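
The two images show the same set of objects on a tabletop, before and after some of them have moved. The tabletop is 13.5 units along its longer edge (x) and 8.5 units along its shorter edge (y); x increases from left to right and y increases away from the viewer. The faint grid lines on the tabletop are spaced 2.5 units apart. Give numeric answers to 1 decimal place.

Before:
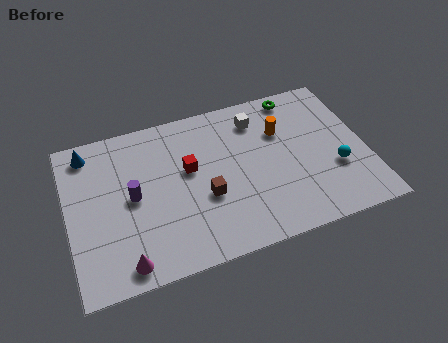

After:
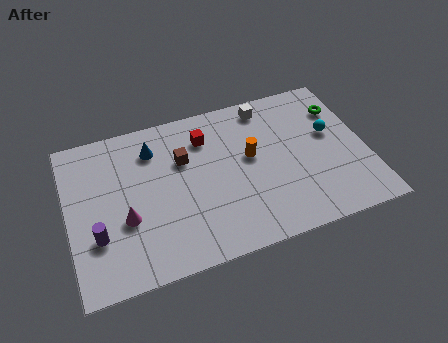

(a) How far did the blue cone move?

3.0

The blue cone was near (1.1, 7.3) before and (4.0, 6.6) after, so it travelled √(2.9² + 0.7²) ≈ 3.0 units.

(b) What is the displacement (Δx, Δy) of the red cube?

(0.9, 1.5)

The red cube was at about (5.5, 5.0) and moved to about (6.4, 6.5).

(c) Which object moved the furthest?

the blue cone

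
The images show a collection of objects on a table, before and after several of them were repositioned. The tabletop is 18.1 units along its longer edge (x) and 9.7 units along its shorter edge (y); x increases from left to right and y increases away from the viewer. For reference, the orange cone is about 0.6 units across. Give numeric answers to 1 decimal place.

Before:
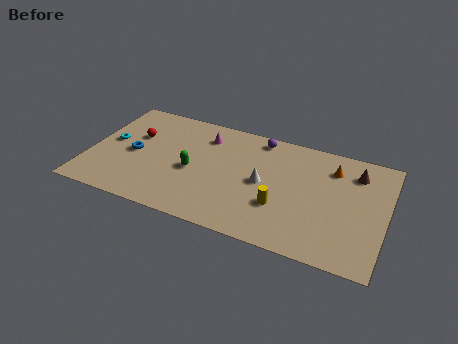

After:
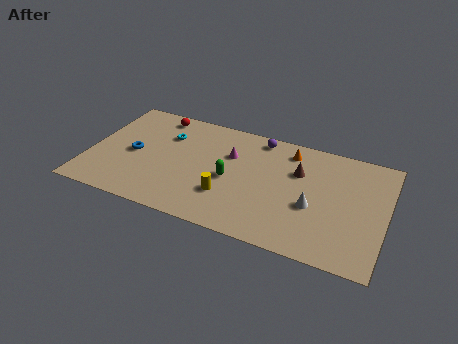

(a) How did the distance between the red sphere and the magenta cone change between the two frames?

+0.8

They were about 4.4 units apart before and 5.2 after — 0.8 units further apart.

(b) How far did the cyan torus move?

3.7

From (1.2, 5.2) to (4.5, 6.9), the cyan torus covered √(3.3² + 1.7²) ≈ 3.7 units.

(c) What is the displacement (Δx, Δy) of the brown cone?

(-3.4, -1.1)

From the two frames, the brown cone sits at roughly (16.1, 7.6) before and (12.7, 6.5) after.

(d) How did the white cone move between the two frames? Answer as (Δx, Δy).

(3.1, -0.9)

The white cone was at about (10.7, 4.8) and moved to about (13.8, 3.9).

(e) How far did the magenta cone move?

2.0

The magenta cone was near (6.8, 7.6) before and (8.5, 6.5) after, so it travelled √(1.7² + 1.1²) ≈ 2.0 units.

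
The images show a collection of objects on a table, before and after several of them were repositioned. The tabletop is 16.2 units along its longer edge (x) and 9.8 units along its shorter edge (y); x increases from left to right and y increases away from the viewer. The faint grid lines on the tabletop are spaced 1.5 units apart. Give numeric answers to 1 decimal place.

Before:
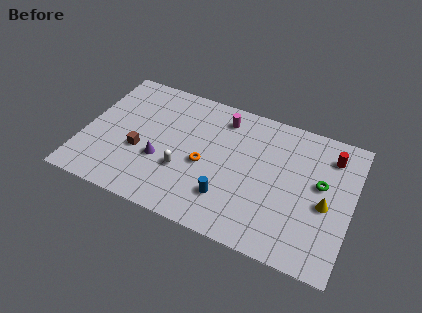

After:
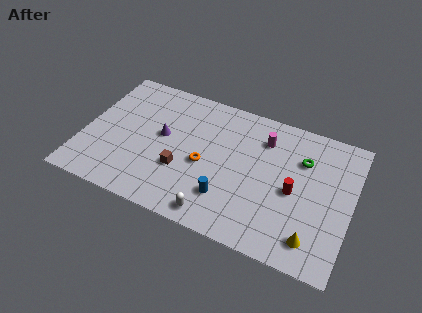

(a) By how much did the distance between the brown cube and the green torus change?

-3.1

The distance was about 10.9 in the first image and 7.8 in the second, so they moved 3.1 units closer together.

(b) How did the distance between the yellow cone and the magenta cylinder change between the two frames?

-0.8

The distance was about 7.6 in the first image and 6.8 in the second, so they moved 0.8 units closer together.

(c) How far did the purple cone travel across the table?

1.8

From (4.8, 3.6) to (4.7, 5.4), the purple cone covered √(0.1² + 1.8²) ≈ 1.8 units.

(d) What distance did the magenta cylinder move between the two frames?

2.7

From (8.1, 8.1) to (10.7, 7.5), the magenta cylinder covered √(2.6² + 0.6²) ≈ 2.7 units.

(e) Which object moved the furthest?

the red cylinder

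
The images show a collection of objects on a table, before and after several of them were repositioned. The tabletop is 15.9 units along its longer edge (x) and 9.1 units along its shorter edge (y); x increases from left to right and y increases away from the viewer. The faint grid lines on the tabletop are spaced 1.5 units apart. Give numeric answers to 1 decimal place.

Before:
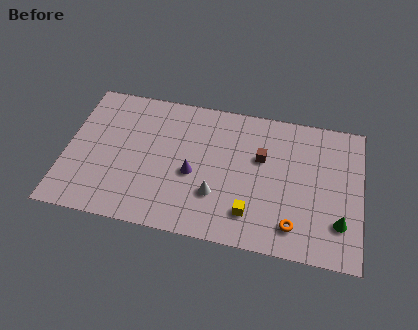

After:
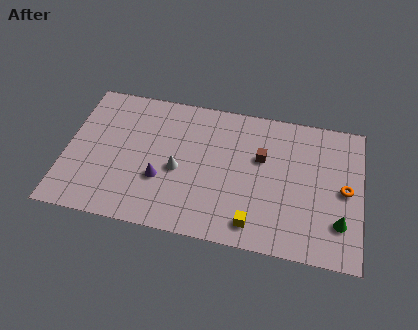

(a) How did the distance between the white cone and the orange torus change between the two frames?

+4.6

Before: roughly 4.3 units apart; after: 8.9. That's 4.6 units further apart.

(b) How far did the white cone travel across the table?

2.4

The white cone was near (8.2, 2.8) before and (6.1, 4.0) after, so it travelled √(2.1² + 1.2²) ≈ 2.4 units.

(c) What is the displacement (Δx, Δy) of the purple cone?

(-1.7, -0.7)

The purple cone was at about (6.9, 3.9) and moved to about (5.2, 3.2).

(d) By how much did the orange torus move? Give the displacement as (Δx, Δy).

(2.6, 2.8)

The orange torus was at about (12.4, 1.7) and moved to about (15.0, 4.5).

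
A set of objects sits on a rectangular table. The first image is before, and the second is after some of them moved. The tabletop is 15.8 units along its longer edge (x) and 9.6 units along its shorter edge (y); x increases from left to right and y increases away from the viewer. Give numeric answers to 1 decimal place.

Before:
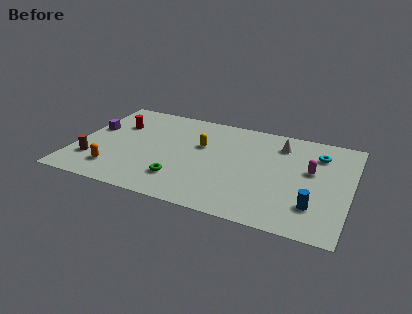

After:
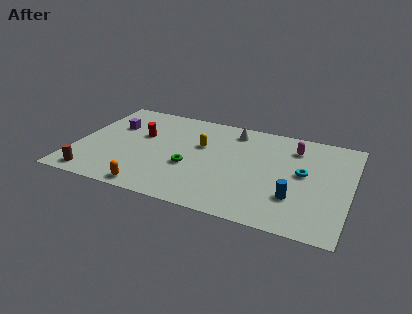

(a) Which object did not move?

the yellow capsule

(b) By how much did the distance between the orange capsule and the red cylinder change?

+0.5

They were about 4.6 units apart before and 5.1 after — 0.5 units further apart.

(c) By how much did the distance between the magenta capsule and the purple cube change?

-2.1

Before: roughly 12.7 units apart; after: 10.6. That's 2.1 units closer together.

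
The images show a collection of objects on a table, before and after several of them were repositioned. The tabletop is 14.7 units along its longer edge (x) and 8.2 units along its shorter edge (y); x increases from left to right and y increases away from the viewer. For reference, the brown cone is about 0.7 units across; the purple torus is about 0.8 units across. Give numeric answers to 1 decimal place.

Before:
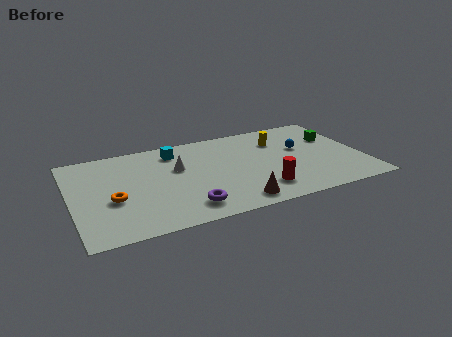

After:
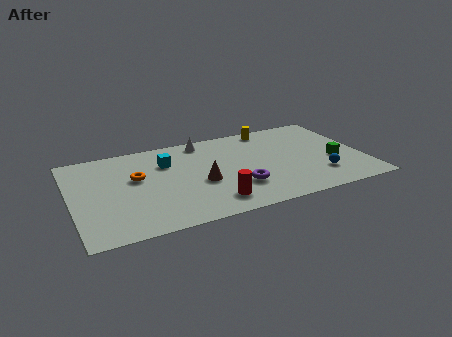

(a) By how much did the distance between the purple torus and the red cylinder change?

-2.1

The distance was about 3.8 in the first image and 1.7 in the second, so they moved 2.1 units closer together.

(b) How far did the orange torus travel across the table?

2.1

The orange torus was near (2.0, 3.3) before and (3.3, 4.9) after, so it travelled √(1.3² + 1.6²) ≈ 2.1 units.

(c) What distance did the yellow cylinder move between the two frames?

1.3

The yellow cylinder moved from about (10.7, 6.0) to (10.4, 7.3), a distance of √(0.3² + 1.3²) ≈ 1.3.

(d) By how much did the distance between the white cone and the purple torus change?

+1.4

Before: roughly 3.6 units apart; after: 5.0. That's 1.4 units further apart.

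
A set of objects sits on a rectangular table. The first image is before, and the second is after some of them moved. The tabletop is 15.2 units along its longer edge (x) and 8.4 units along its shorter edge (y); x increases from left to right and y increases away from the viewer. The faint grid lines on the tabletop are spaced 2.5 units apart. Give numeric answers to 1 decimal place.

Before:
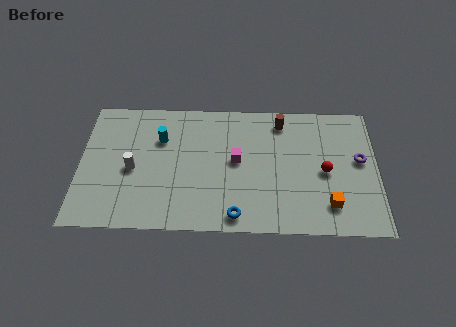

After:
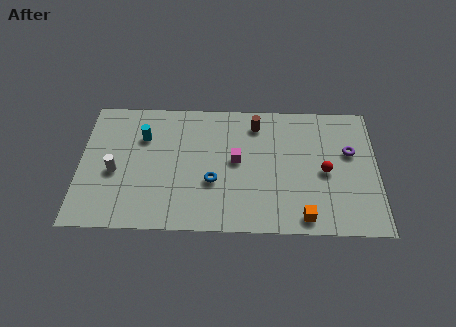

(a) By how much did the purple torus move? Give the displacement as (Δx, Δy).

(-0.5, 0.5)

From the two frames, the purple torus sits at roughly (14.3, 4.7) before and (13.8, 5.2) after.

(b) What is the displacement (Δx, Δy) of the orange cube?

(-1.3, -0.8)

From the two frames, the orange cube sits at roughly (12.7, 1.8) before and (11.4, 1.0) after.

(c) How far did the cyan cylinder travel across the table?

0.9

The cyan cylinder was near (4.1, 5.8) before and (3.2, 5.9) after, so it travelled √(0.9² + 0.1²) ≈ 0.9 units.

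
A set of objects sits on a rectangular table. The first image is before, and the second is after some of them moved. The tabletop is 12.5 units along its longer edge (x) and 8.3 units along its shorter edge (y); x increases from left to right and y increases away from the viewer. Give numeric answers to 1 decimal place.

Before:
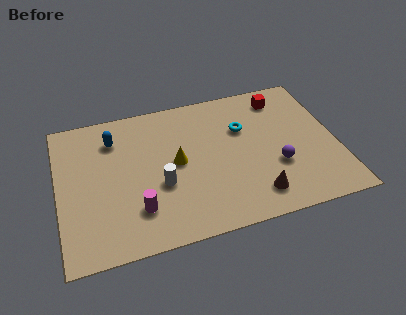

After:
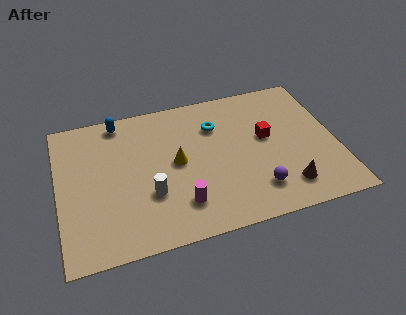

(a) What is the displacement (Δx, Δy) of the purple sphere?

(-1.0, -1.1)

The purple sphere was at about (9.7, 2.9) and moved to about (8.7, 1.8).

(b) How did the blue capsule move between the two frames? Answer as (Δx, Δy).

(0.3, 1.0)

From the two frames, the blue capsule sits at roughly (2.6, 6.4) before and (2.9, 7.4) after.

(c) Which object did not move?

the yellow cone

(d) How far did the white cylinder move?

0.6

From (4.5, 3.2) to (4.0, 2.8), the white cylinder covered √(0.5² + 0.4²) ≈ 0.6 units.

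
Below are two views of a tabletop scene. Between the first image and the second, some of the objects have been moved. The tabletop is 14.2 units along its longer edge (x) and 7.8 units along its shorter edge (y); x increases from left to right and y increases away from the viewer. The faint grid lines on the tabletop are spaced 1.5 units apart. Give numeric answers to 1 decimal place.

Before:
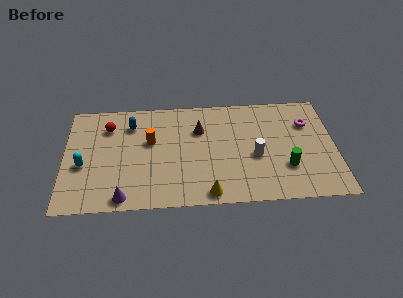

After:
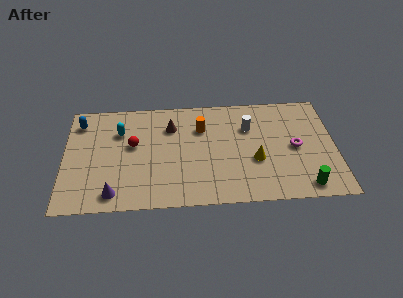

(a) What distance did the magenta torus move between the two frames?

1.8

The magenta torus was near (12.8, 5.5) before and (12.1, 3.8) after, so it travelled √(0.7² + 1.7²) ≈ 1.8 units.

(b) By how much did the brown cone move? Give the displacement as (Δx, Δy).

(-1.5, 0.3)

The brown cone was at about (7.1, 5.4) and moved to about (5.6, 5.7).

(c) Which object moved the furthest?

the yellow cone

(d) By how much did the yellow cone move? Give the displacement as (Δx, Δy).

(2.5, 2.2)

The yellow cone was at about (7.5, 0.8) and moved to about (10.0, 3.0).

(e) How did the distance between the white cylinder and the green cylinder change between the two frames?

+3.4

They were about 1.8 units apart before and 5.2 after — 3.4 units further apart.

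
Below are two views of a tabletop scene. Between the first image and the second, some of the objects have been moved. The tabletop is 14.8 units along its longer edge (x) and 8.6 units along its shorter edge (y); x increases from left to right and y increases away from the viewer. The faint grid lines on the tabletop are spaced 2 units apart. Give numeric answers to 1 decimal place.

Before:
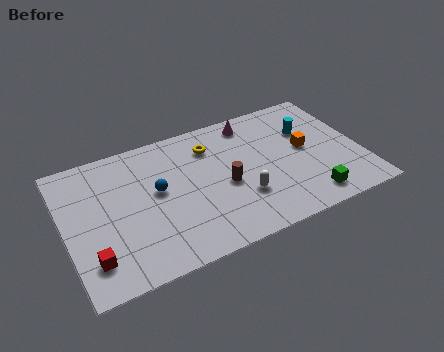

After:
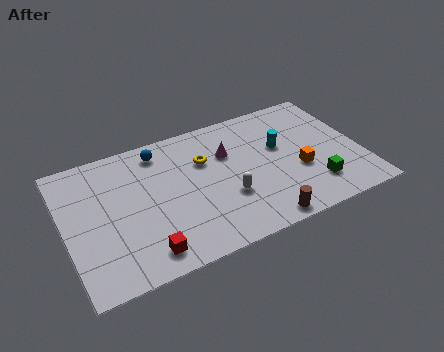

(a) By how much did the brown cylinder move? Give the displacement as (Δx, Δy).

(1.4, -3.0)

The brown cylinder started near (7.9, 3.8) and ended near (9.3, 0.8).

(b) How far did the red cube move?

2.6

The red cube was near (1.1, 1.9) before and (3.6, 1.3) after, so it travelled √(2.5² + 0.6²) ≈ 2.6 units.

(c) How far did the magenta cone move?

2.1

The magenta cone was near (9.7, 7.4) before and (8.3, 5.8) after, so it travelled √(1.4² + 1.6²) ≈ 2.1 units.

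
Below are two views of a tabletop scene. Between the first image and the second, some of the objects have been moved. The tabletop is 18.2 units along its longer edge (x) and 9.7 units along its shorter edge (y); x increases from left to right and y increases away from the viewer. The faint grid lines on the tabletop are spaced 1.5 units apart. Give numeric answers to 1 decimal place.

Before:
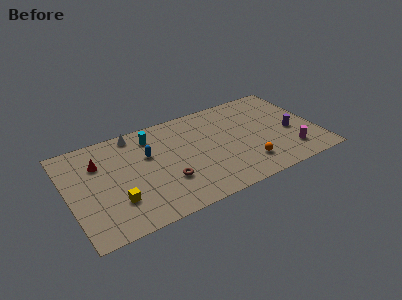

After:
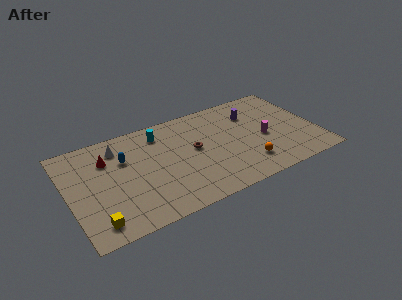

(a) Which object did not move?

the orange sphere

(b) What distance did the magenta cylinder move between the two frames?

2.7

The magenta cylinder was near (15.9, 2.1) before and (14.3, 4.3) after, so it travelled √(1.6² + 2.2²) ≈ 2.7 units.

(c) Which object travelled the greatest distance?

the purple cylinder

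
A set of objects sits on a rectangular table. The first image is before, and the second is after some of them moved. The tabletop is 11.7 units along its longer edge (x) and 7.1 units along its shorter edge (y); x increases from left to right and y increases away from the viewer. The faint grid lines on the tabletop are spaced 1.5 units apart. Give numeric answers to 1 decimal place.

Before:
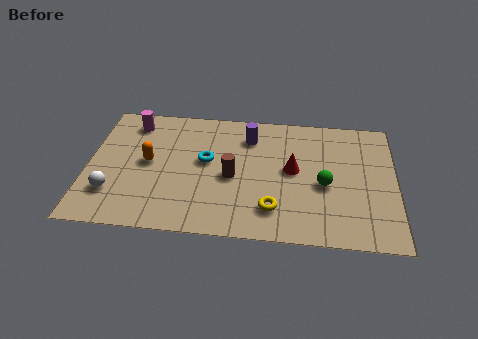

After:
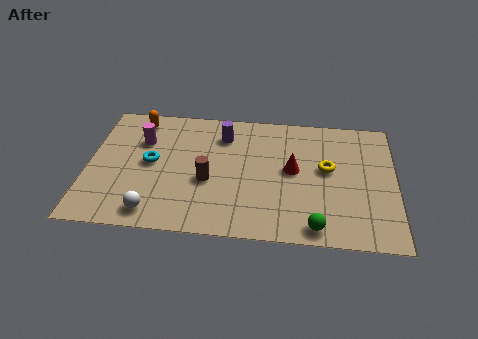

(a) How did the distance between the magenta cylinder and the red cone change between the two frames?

-0.6

Before: roughly 6.5 units apart; after: 5.9. That's 0.6 units closer together.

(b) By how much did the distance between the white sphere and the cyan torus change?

-1.4

The distance was about 4.1 in the first image and 2.7 in the second, so they moved 1.4 units closer together.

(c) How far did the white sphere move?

1.8

The white sphere was near (1.0, 1.9) before and (2.6, 1.0) after, so it travelled √(1.6² + 0.9²) ≈ 1.8 units.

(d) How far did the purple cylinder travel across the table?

1.0

From (6.1, 5.5) to (5.1, 5.5), the purple cylinder covered √(1.0² + 0.0²) ≈ 1.0 units.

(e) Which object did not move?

the red cone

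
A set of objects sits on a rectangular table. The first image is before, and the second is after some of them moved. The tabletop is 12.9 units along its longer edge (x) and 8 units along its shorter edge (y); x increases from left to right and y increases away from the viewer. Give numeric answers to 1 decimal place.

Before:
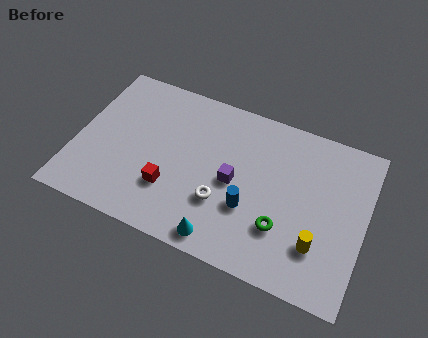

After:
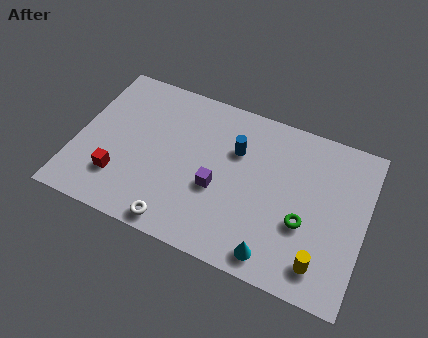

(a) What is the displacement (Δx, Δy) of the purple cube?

(-0.7, -0.6)

From the two frames, the purple cube sits at roughly (7.1, 3.8) before and (6.4, 3.2) after.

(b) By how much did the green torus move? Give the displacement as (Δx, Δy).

(0.9, 0.6)

The green torus was at about (9.4, 2.4) and moved to about (10.3, 3.0).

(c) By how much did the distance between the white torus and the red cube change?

+0.8

They were about 2.3 units apart before and 3.1 after — 0.8 units further apart.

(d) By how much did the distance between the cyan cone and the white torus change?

+2.6

They were about 1.7 units apart before and 4.3 after — 2.6 units further apart.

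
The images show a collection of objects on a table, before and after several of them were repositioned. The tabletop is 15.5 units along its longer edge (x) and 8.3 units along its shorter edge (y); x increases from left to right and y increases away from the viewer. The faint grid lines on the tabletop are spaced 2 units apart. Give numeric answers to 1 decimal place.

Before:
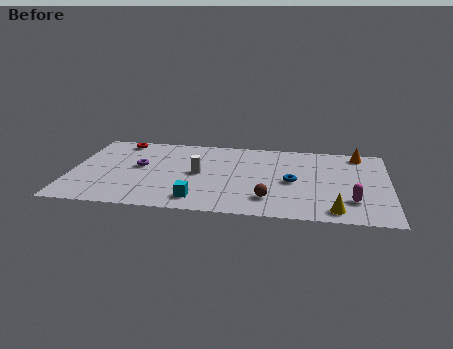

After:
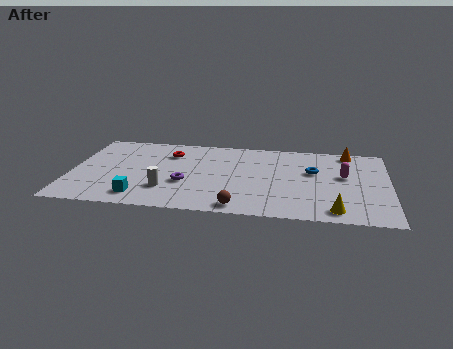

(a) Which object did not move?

the yellow cone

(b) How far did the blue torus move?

1.6

The blue torus was near (10.8, 3.9) before and (11.8, 5.1) after, so it travelled √(1.0² + 1.2²) ≈ 1.6 units.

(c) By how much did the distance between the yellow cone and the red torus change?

-2.7

They were about 12.4 units apart before and 9.7 after — 2.7 units closer together.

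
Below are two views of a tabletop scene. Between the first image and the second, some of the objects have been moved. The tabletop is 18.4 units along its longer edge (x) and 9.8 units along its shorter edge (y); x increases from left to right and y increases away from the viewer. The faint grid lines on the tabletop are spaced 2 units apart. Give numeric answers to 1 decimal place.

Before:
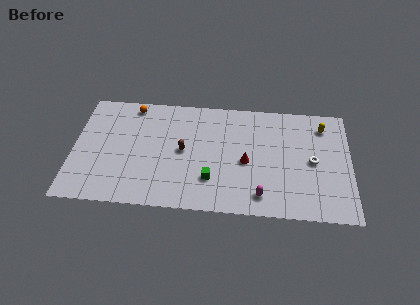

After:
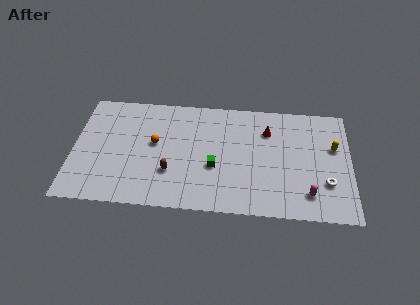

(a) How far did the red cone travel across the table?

3.1

From (11.5, 4.4) to (12.9, 7.2), the red cone covered √(1.4² + 2.8²) ≈ 3.1 units.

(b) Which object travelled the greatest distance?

the orange sphere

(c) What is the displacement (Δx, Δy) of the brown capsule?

(-0.8, -1.9)

From the two frames, the brown capsule sits at roughly (7.3, 5.0) before and (6.5, 3.1) after.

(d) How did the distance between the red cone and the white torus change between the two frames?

+1.3

They were about 4.4 units apart before and 5.7 after — 1.3 units further apart.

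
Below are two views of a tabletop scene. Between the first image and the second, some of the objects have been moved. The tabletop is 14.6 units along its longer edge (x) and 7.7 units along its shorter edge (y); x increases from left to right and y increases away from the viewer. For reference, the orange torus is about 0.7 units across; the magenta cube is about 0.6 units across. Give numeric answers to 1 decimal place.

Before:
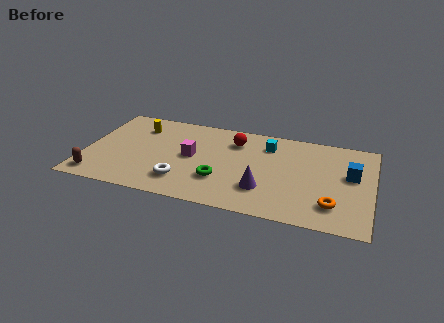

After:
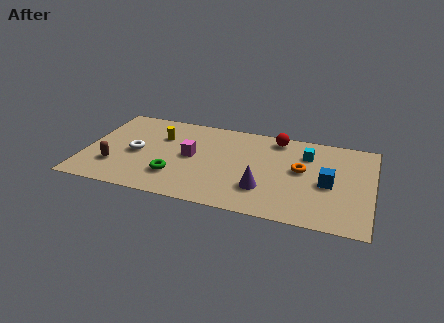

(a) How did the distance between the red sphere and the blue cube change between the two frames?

-1.9

The distance was about 6.2 in the first image and 4.3 in the second, so they moved 1.9 units closer together.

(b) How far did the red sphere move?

2.2

The red sphere was near (7.5, 5.9) before and (9.6, 6.7) after, so it travelled √(2.1² + 0.8²) ≈ 2.2 units.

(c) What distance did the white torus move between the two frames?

3.1

The white torus moved from about (5.1, 1.8) to (2.6, 3.6), a distance of √(2.5² + 1.8²) ≈ 3.1.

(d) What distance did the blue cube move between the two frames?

1.5

From (13.5, 4.5) to (12.4, 3.5), the blue cube covered √(1.1² + 1.0²) ≈ 1.5 units.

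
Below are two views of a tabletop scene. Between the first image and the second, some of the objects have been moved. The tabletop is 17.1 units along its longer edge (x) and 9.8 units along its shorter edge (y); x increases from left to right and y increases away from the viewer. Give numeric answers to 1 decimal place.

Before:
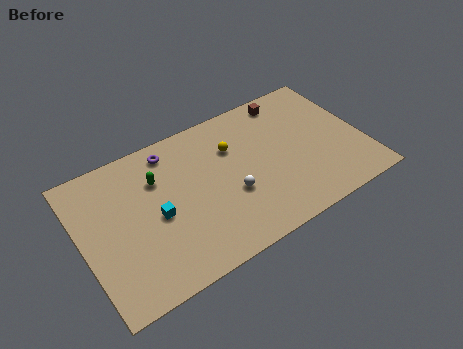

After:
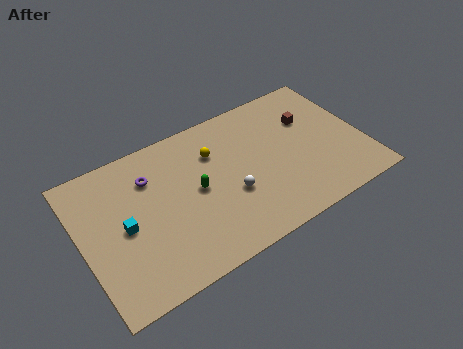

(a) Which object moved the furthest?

the green capsule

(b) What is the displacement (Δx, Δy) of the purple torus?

(-1.4, -1.2)

From the two frames, the purple torus sits at roughly (5.8, 8.4) before and (4.4, 7.2) after.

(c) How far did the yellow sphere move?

1.1

The yellow sphere was near (9.4, 6.8) before and (8.3, 7.0) after, so it travelled √(1.1² + 0.2²) ≈ 1.1 units.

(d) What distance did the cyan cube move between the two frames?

1.9

The cyan cube moved from about (4.4, 4.5) to (2.5, 4.7), a distance of √(1.9² + 0.2²) ≈ 1.9.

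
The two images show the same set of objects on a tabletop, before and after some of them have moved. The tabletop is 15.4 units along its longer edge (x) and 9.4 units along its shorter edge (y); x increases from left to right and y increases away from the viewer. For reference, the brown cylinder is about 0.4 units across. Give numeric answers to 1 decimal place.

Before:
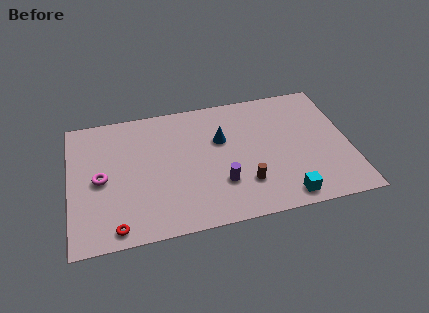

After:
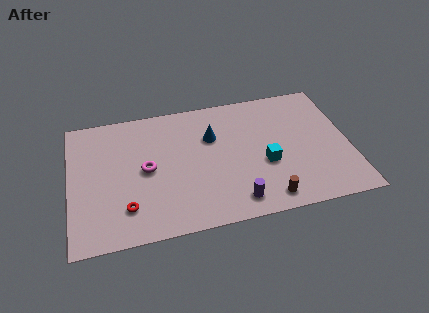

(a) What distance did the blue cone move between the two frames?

0.6

From (8.4, 6.0) to (7.9, 6.3), the blue cone covered √(0.5² + 0.3²) ≈ 0.6 units.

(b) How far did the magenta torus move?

2.5

The magenta torus moved from about (1.7, 4.5) to (4.2, 4.7), a distance of √(2.5² + 0.2²) ≈ 2.5.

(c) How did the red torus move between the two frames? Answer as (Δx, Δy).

(0.6, 1.2)

The red torus started near (2.4, 1.0) and ended near (3.0, 2.2).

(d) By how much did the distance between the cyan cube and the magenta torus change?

-3.9

Before: roughly 10.5 units apart; after: 6.6. That's 3.9 units closer together.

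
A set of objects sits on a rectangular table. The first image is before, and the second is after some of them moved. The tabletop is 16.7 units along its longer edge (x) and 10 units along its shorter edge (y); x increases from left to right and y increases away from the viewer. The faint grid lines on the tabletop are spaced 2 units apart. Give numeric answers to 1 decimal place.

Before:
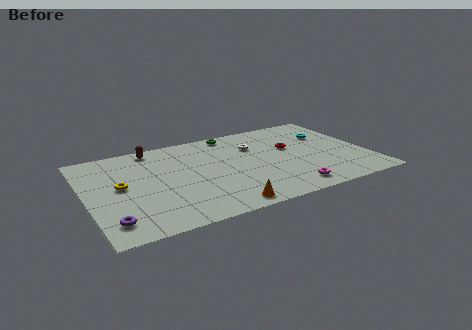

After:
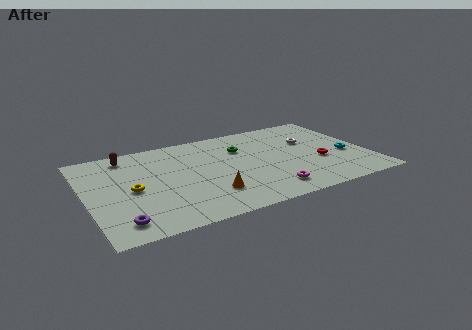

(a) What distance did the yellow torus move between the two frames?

0.8

From (2.0, 5.3) to (2.6, 4.7), the yellow torus covered √(0.6² + 0.6²) ≈ 0.8 units.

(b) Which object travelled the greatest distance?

the white torus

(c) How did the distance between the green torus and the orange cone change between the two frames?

-3.1

The distance was about 8.2 in the first image and 5.1 in the second, so they moved 3.1 units closer together.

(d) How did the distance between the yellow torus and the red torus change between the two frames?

+0.8

They were about 10.3 units apart before and 11.1 after — 0.8 units further apart.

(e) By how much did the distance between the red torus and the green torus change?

+1.0

Before: roughly 4.4 units apart; after: 5.4. That's 1.0 units further apart.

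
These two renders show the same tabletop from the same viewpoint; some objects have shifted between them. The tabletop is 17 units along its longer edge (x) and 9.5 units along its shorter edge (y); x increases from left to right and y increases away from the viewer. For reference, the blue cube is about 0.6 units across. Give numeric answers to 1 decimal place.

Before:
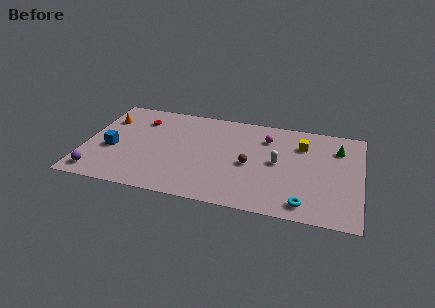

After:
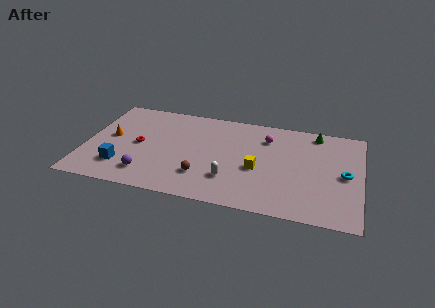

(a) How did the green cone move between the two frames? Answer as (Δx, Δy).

(-1.4, 1.3)

The green cone was at about (15.5, 7.1) and moved to about (14.1, 8.4).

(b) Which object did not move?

the magenta sphere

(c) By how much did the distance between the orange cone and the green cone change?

-1.4

Before: roughly 14.4 units apart; after: 13.0. That's 1.4 units closer together.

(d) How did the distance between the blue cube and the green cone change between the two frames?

-1.0

Before: roughly 14.2 units apart; after: 13.2. That's 1.0 units closer together.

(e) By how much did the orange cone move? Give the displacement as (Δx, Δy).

(0.4, -1.8)

The orange cone was at about (1.1, 6.9) and moved to about (1.5, 5.1).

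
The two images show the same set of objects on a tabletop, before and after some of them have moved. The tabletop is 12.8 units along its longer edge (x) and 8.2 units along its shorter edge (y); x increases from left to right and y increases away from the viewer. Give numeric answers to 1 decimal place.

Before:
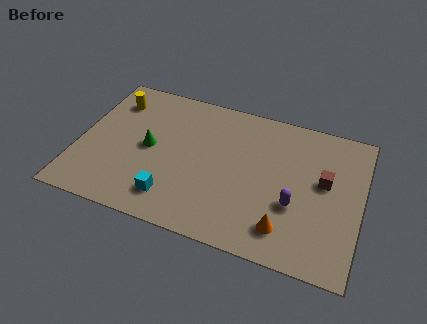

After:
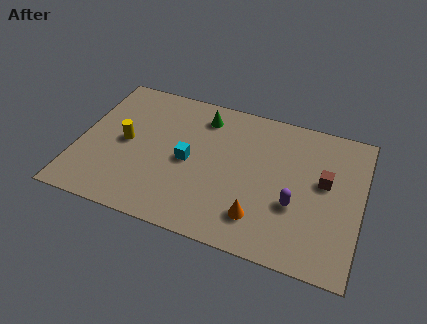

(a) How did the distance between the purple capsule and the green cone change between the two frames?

-1.0

Before: roughly 6.8 units apart; after: 5.8. That's 1.0 units closer together.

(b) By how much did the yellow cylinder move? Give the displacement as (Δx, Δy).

(0.8, -2.3)

From the two frames, the yellow cylinder sits at roughly (1.3, 6.4) before and (2.1, 4.1) after.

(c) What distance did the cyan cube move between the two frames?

2.4

From (4.5, 1.6) to (5.0, 3.9), the cyan cube covered √(0.5² + 2.3²) ≈ 2.4 units.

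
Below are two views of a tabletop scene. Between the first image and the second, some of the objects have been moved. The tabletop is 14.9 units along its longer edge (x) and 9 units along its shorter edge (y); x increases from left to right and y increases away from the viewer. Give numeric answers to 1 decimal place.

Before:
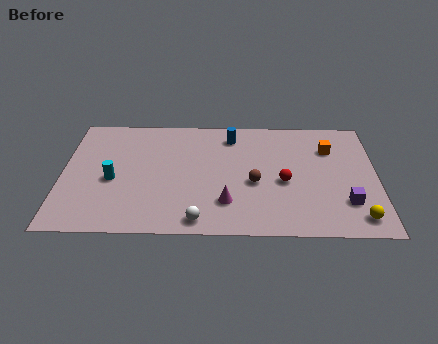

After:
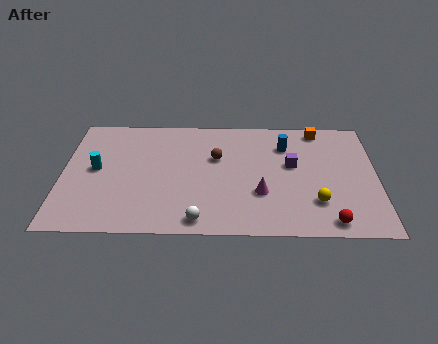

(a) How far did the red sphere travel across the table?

3.6

The red sphere was near (10.5, 3.9) before and (12.6, 1.0) after, so it travelled √(2.1² + 2.9²) ≈ 3.6 units.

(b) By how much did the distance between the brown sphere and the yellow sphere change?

+0.3

Before: roughly 5.4 units apart; after: 5.7. That's 0.3 units further apart.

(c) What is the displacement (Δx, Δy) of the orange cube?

(-0.5, 1.5)

The orange cube started near (12.7, 6.5) and ended near (12.2, 8.0).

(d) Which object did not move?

the white sphere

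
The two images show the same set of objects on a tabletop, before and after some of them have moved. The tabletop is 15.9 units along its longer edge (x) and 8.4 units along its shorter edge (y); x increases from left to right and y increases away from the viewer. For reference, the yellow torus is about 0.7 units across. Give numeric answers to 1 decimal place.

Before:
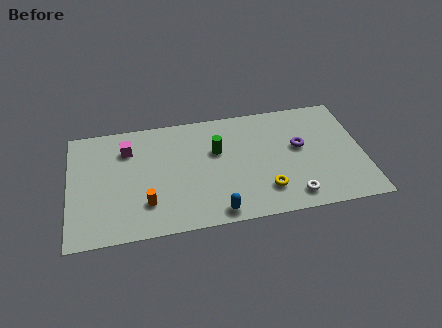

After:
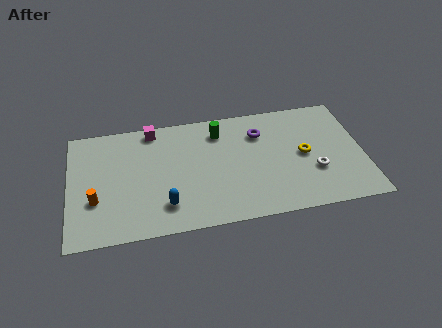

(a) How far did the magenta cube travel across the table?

1.8

The magenta cube moved from about (3.2, 6.3) to (4.6, 7.5), a distance of √(1.4² + 1.2²) ≈ 1.8.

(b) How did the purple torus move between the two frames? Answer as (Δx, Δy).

(-2.1, 1.4)

From the two frames, the purple torus sits at roughly (12.5, 4.8) before and (10.4, 6.2) after.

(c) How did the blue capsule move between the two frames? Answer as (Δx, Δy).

(-2.7, 1.0)

The blue capsule started near (7.8, 0.9) and ended near (5.1, 1.9).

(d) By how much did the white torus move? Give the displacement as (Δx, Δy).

(1.3, 1.6)

The white torus was at about (11.9, 1.3) and moved to about (13.2, 2.9).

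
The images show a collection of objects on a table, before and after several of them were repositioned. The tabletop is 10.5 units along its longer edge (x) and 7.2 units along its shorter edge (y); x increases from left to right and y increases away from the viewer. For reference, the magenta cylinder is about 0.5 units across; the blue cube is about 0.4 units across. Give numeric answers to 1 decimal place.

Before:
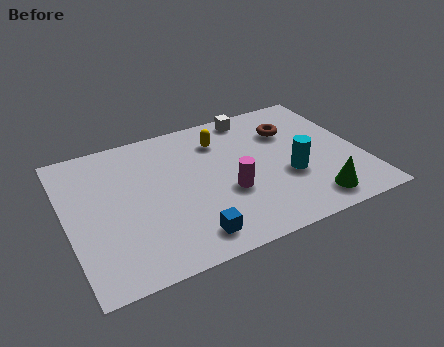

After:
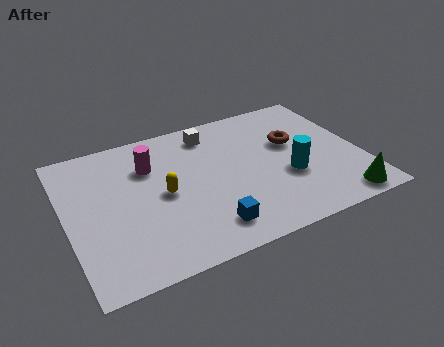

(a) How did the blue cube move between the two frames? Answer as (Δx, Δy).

(0.7, 0.2)

The blue cube started near (4.0, 1.1) and ended near (4.7, 1.3).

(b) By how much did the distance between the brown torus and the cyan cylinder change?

-0.7

Before: roughly 2.4 units apart; after: 1.7. That's 0.7 units closer together.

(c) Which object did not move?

the cyan cylinder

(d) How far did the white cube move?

1.6

The white cube was near (7.0, 6.4) before and (5.4, 6.0) after, so it travelled √(1.6² + 0.4²) ≈ 1.6 units.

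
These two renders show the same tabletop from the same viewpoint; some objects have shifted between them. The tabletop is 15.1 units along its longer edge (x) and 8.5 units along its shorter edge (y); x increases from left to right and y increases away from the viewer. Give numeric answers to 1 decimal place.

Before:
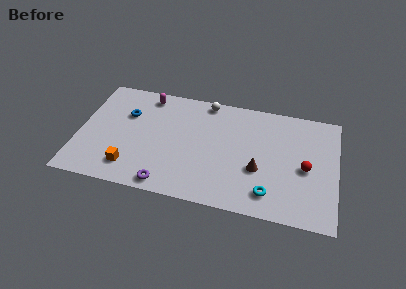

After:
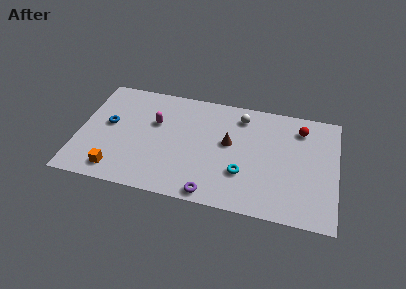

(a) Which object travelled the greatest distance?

the red sphere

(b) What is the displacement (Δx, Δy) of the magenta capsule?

(0.6, -2.0)

The magenta capsule started near (3.8, 7.4) and ended near (4.4, 5.4).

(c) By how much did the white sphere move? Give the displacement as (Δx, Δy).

(2.1, -0.7)

From the two frames, the white sphere sits at roughly (7.3, 7.7) before and (9.4, 7.0) after.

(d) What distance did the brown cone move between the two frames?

2.4

The brown cone was near (10.6, 3.2) before and (8.8, 4.8) after, so it travelled √(1.8² + 1.6²) ≈ 2.4 units.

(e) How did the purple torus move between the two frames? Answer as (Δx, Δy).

(2.6, -0.1)

From the two frames, the purple torus sits at roughly (5.4, 0.9) before and (8.0, 0.8) after.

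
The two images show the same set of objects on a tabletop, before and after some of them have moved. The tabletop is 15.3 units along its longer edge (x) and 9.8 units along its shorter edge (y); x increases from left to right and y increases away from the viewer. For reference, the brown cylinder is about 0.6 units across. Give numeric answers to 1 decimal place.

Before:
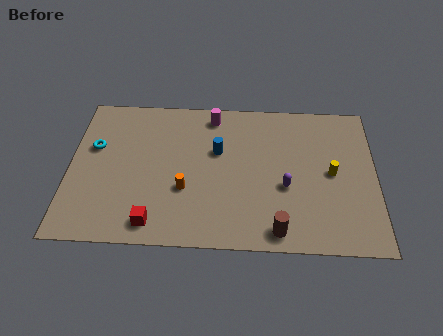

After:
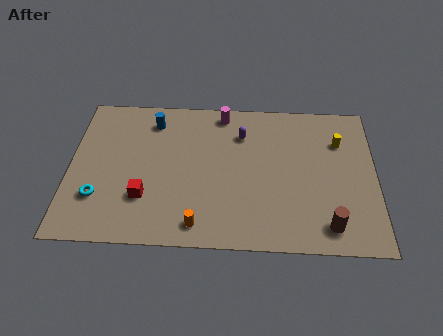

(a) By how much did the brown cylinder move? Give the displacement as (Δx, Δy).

(2.5, 0.4)

From the two frames, the brown cylinder sits at roughly (10.4, 1.1) before and (12.9, 1.5) after.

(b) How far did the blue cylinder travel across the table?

3.8

From (7.4, 6.1) to (4.1, 8.0), the blue cylinder covered √(3.3² + 1.9²) ≈ 3.8 units.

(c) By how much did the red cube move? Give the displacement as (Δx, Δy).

(-0.5, 1.6)

The red cube was at about (4.3, 1.3) and moved to about (3.8, 2.9).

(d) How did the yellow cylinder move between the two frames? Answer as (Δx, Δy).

(0.4, 2.1)

The yellow cylinder started near (13.1, 4.9) and ended near (13.5, 7.0).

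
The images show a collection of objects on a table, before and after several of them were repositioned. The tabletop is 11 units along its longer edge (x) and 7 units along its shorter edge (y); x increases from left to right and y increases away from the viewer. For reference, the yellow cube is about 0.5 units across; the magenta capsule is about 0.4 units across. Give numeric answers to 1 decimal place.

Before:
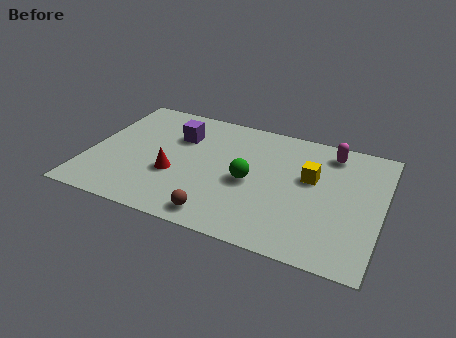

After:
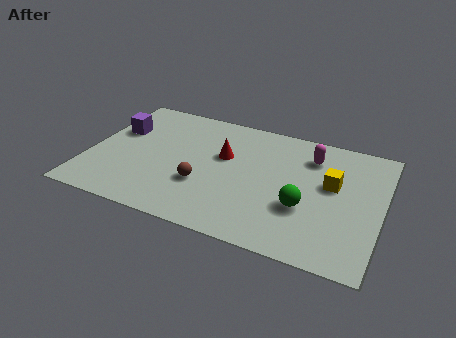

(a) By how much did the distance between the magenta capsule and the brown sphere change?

-1.4

Before: roughly 6.2 units apart; after: 4.8. That's 1.4 units closer together.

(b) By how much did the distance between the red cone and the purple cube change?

+1.8

Before: roughly 2.3 units apart; after: 4.1. That's 1.8 units further apart.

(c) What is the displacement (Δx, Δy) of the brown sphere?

(-0.8, 1.5)

From the two frames, the brown sphere sits at roughly (5.2, 0.9) before and (4.4, 2.4) after.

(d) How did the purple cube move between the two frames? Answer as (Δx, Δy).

(-2.3, -0.4)

From the two frames, the purple cube sits at roughly (3.2, 4.9) before and (0.9, 4.5) after.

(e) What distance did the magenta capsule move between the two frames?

0.9

The magenta capsule moved from about (8.9, 5.9) to (8.2, 5.4), a distance of √(0.7² + 0.5²) ≈ 0.9.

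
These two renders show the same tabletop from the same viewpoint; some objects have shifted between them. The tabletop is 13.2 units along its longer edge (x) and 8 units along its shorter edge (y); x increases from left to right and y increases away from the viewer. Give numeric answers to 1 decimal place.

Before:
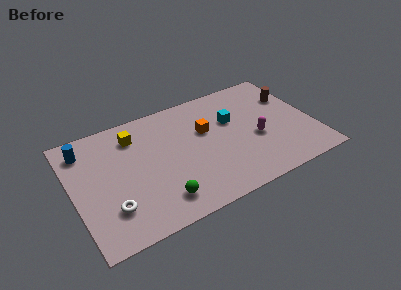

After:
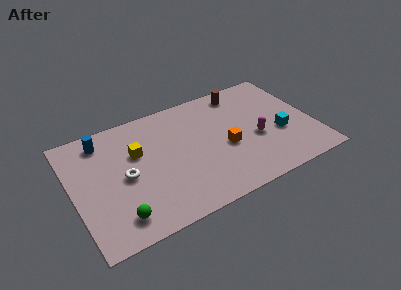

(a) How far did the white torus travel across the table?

2.0

The white torus moved from about (1.8, 2.1) to (2.8, 3.8), a distance of √(1.0² + 1.7²) ≈ 2.0.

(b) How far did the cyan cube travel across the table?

3.1

The cyan cube was near (8.9, 5.1) before and (11.3, 3.1) after, so it travelled √(2.4² + 2.0²) ≈ 3.1 units.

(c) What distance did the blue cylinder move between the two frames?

1.0

The blue cylinder was near (0.9, 6.5) before and (1.9, 6.7) after, so it travelled √(1.0² + 0.2²) ≈ 1.0 units.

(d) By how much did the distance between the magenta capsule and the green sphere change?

+2.2

Before: roughly 5.9 units apart; after: 8.1. That's 2.2 units further apart.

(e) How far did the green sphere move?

2.3

From (4.4, 1.5) to (2.1, 1.4), the green sphere covered √(2.3² + 0.1²) ≈ 2.3 units.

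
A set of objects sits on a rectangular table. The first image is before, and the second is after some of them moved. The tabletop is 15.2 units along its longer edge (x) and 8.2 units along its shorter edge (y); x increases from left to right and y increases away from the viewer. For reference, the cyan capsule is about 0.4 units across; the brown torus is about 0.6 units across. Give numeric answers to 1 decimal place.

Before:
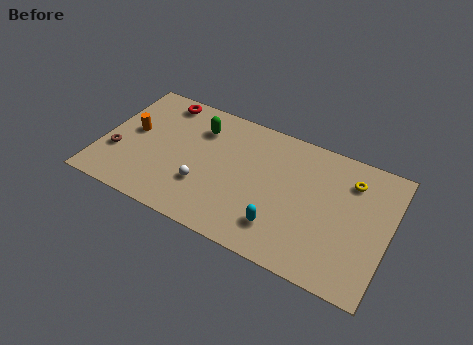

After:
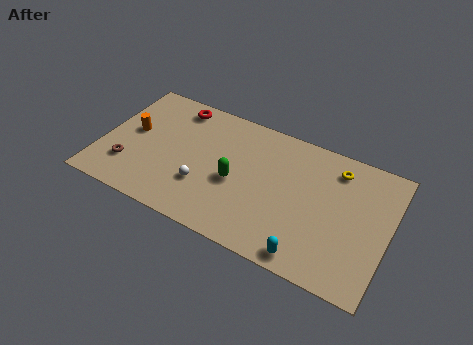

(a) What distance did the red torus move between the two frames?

0.8

From (2.7, 7.2) to (3.5, 7.1), the red torus covered √(0.8² + 0.1²) ≈ 0.8 units.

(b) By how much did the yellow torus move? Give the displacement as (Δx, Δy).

(-0.8, 0.4)

From the two frames, the yellow torus sits at roughly (13.0, 6.3) before and (12.2, 6.7) after.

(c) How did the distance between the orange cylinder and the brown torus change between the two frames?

+0.5

They were about 1.8 units apart before and 2.3 after — 0.5 units further apart.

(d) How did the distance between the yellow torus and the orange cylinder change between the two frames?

-0.7

They were about 11.6 units apart before and 10.9 after — 0.7 units closer together.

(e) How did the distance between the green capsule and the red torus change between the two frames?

+2.7

Before: roughly 2.4 units apart; after: 5.1. That's 2.7 units further apart.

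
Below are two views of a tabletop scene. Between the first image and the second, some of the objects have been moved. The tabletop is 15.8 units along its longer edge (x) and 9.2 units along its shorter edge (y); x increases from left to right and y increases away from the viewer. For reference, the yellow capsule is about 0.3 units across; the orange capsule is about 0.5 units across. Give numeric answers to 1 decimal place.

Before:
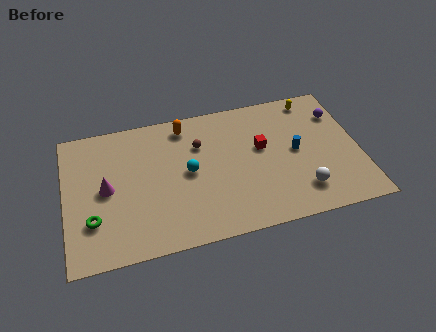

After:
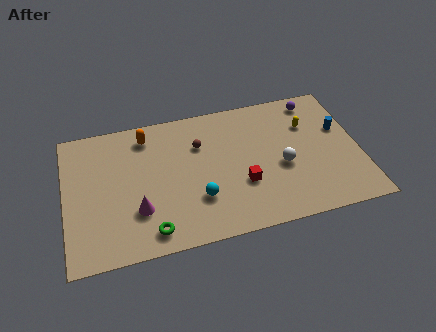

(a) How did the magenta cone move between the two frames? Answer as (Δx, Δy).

(1.6, -1.8)

The magenta cone was at about (2.2, 4.6) and moved to about (3.8, 2.8).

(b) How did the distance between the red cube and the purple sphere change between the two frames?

+1.9

They were about 4.5 units apart before and 6.4 after — 1.9 units further apart.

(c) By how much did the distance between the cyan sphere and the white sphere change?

-1.8

They were about 6.5 units apart before and 4.7 after — 1.8 units closer together.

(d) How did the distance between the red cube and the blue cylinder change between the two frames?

+4.1

They were about 1.9 units apart before and 6.0 after — 4.1 units further apart.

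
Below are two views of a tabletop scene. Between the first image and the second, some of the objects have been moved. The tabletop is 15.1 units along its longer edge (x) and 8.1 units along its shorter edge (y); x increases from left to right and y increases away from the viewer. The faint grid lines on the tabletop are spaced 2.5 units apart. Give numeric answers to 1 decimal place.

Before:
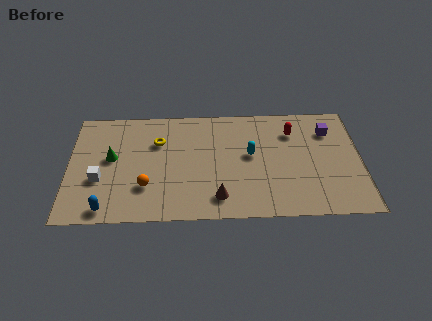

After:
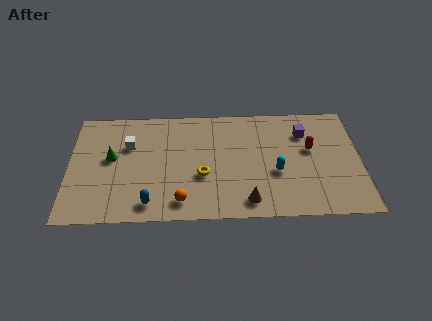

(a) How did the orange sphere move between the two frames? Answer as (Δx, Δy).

(1.8, -1.1)

From the two frames, the orange sphere sits at roughly (4.0, 2.4) before and (5.8, 1.3) after.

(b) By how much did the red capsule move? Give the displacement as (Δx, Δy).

(0.9, -1.3)

From the two frames, the red capsule sits at roughly (11.6, 6.1) before and (12.5, 4.8) after.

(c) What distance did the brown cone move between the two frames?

1.5

The brown cone was near (7.7, 1.5) before and (9.2, 1.2) after, so it travelled √(1.5² + 0.3²) ≈ 1.5 units.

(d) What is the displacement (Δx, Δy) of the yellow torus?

(2.3, -2.5)

The yellow torus started near (4.6, 5.6) and ended near (6.9, 3.1).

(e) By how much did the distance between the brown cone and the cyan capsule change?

-0.9

The distance was about 3.4 in the first image and 2.5 in the second, so they moved 0.9 units closer together.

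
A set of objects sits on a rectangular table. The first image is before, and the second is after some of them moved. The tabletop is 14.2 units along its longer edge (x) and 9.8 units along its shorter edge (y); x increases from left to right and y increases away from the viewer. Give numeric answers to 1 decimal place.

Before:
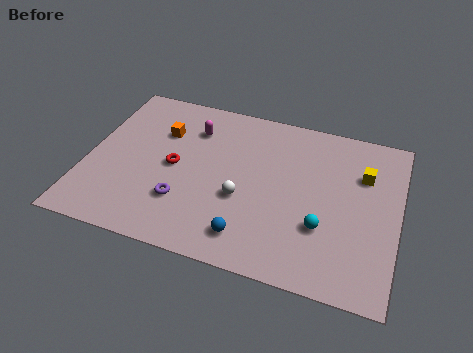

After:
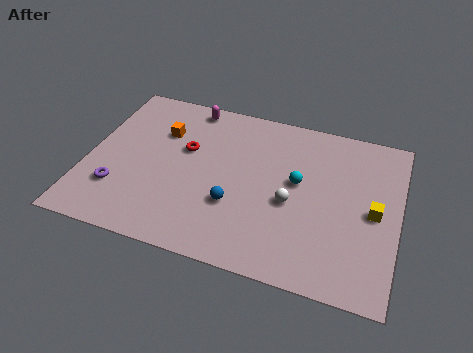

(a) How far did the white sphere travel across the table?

2.2

The white sphere was near (7.2, 3.8) before and (9.4, 4.2) after, so it travelled √(2.2² + 0.4²) ≈ 2.2 units.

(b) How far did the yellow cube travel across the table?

2.2

From (12.5, 6.8) to (13.1, 4.7), the yellow cube covered √(0.6² + 2.1²) ≈ 2.2 units.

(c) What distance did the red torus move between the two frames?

1.3

From (4.0, 4.8) to (4.4, 6.0), the red torus covered √(0.4² + 1.2²) ≈ 1.3 units.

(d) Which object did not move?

the orange cube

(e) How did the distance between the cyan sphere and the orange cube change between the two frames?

-2.0

The distance was about 8.5 in the first image and 6.5 in the second, so they moved 2.0 units closer together.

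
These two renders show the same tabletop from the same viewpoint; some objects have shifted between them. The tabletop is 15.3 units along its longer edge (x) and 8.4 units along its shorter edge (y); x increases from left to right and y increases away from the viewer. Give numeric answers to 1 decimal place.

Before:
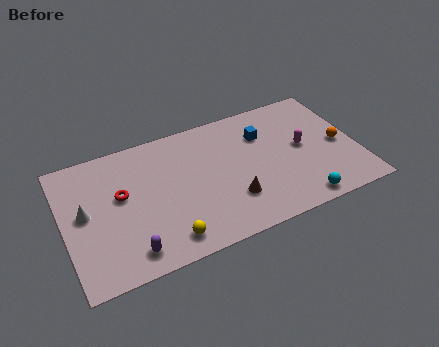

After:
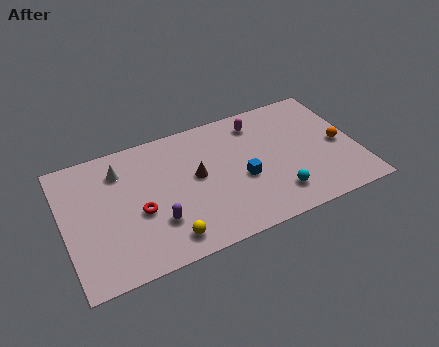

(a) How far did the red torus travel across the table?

1.6

The red torus moved from about (3.0, 4.9) to (3.8, 3.5), a distance of √(0.8² + 1.4²) ≈ 1.6.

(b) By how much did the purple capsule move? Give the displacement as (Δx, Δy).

(1.5, 1.2)

From the two frames, the purple capsule sits at roughly (3.1, 1.3) before and (4.6, 2.5) after.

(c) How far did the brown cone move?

2.7

From (8.5, 2.4) to (6.9, 4.6), the brown cone covered √(1.6² + 2.2²) ≈ 2.7 units.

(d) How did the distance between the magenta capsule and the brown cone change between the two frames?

-0.3

The distance was about 4.5 in the first image and 4.2 in the second, so they moved 0.3 units closer together.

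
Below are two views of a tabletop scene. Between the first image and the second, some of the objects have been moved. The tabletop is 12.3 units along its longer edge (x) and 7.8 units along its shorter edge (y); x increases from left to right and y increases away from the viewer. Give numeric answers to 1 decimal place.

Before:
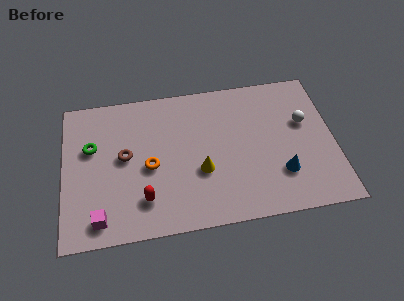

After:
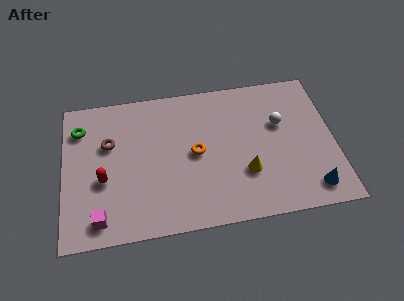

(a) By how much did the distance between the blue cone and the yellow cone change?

-0.5

They were about 3.7 units apart before and 3.2 after — 0.5 units closer together.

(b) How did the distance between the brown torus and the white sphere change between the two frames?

-0.4

They were about 8.2 units apart before and 7.8 after — 0.4 units closer together.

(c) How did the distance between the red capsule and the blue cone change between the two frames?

+3.3

Before: roughly 6.2 units apart; after: 9.5. That's 3.3 units further apart.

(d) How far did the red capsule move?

2.2

The red capsule was near (3.6, 1.8) before and (1.8, 3.1) after, so it travelled √(1.8² + 1.3²) ≈ 2.2 units.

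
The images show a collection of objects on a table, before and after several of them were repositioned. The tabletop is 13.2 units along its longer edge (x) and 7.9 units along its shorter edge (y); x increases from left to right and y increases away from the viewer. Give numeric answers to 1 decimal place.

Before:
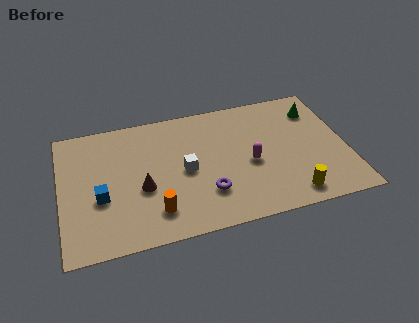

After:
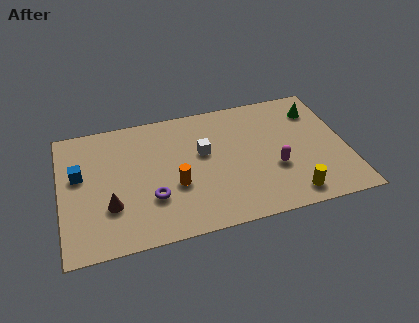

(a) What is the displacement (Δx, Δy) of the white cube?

(0.9, 0.9)

From the two frames, the white cube sits at roughly (5.7, 3.8) before and (6.6, 4.7) after.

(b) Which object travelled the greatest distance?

the purple torus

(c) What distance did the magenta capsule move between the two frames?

1.3

From (8.7, 3.5) to (9.8, 2.9), the magenta capsule covered √(1.1² + 0.6²) ≈ 1.3 units.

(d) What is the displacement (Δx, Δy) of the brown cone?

(-1.5, -0.7)

The brown cone was at about (3.7, 3.2) and moved to about (2.2, 2.5).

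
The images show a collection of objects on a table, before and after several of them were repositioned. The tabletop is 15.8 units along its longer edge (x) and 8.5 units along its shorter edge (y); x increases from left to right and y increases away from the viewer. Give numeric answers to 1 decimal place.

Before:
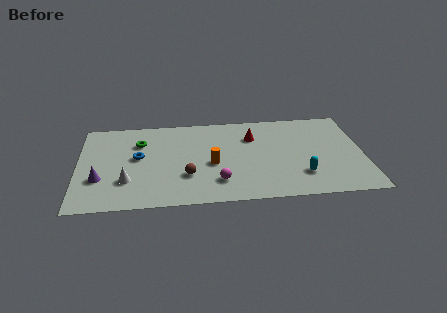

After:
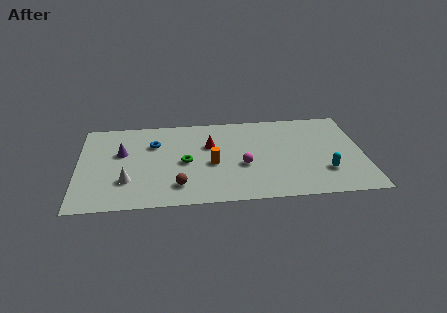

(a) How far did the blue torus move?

1.5

The blue torus moved from about (3.3, 4.7) to (4.2, 5.9), a distance of √(0.9² + 1.2²) ≈ 1.5.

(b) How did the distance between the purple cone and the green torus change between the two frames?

-0.3

The distance was about 4.0 in the first image and 3.7 in the second, so they moved 0.3 units closer together.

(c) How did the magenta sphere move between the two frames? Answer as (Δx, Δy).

(1.4, 1.4)

The magenta sphere was at about (7.7, 2.0) and moved to about (9.1, 3.4).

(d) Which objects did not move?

the orange cylinder and the white cone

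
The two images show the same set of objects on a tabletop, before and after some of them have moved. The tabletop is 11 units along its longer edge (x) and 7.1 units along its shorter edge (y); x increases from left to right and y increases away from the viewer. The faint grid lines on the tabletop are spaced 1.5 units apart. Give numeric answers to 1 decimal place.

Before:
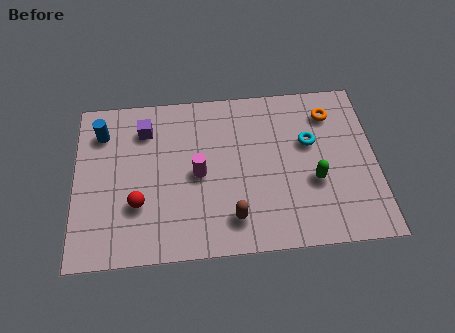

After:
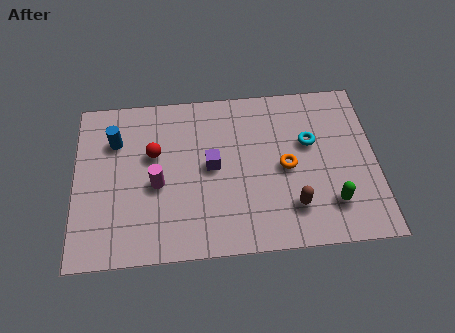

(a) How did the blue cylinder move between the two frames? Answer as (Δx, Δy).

(0.5, -0.4)

The blue cylinder was at about (1.0, 5.5) and moved to about (1.5, 5.1).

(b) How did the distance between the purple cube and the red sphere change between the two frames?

-1.0

The distance was about 3.2 in the first image and 2.2 in the second, so they moved 1.0 units closer together.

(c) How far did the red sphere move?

2.2

The red sphere was near (2.3, 2.3) before and (2.9, 4.4) after, so it travelled √(0.6² + 2.1²) ≈ 2.2 units.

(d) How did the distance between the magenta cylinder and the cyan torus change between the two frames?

+1.5

Before: roughly 4.2 units apart; after: 5.7. That's 1.5 units further apart.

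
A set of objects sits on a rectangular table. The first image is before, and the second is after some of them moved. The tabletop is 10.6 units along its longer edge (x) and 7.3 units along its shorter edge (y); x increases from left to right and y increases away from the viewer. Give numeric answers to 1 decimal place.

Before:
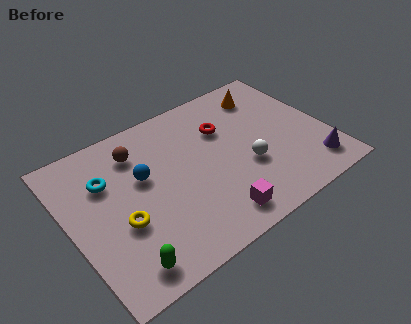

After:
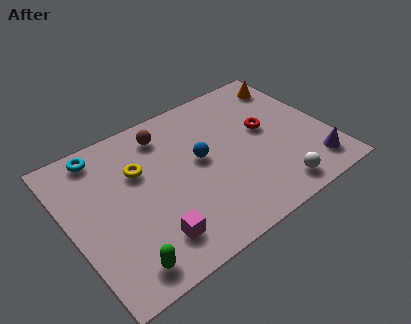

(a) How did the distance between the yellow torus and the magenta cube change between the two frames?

-0.6

The distance was about 3.9 in the first image and 3.3 in the second, so they moved 0.6 units closer together.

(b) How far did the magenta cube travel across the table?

2.5

The magenta cube moved from about (5.4, 1.1) to (2.9, 1.5), a distance of √(2.5² + 0.4²) ≈ 2.5.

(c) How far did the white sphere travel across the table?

1.9

The white sphere moved from about (7.1, 2.7) to (7.9, 1.0), a distance of √(0.8² + 1.7²) ≈ 1.9.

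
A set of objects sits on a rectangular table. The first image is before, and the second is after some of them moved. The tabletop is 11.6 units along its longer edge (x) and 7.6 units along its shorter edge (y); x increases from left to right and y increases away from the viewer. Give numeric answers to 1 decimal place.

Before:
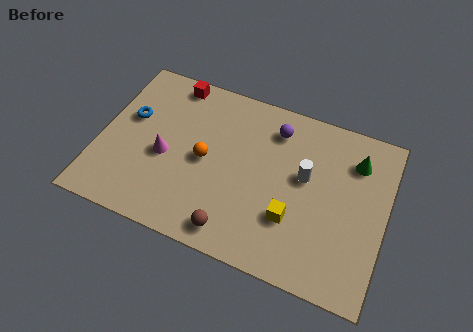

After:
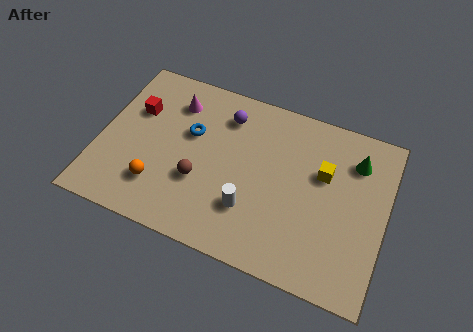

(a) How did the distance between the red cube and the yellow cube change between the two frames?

+0.7

They were about 7.0 units apart before and 7.7 after — 0.7 units further apart.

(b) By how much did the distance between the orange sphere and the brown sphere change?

-1.3

Before: roughly 3.1 units apart; after: 1.8. That's 1.3 units closer together.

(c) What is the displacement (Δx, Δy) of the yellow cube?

(1.0, 2.4)

The yellow cube was at about (8.0, 2.4) and moved to about (9.0, 4.8).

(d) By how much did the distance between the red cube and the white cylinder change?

-0.5

They were about 6.2 units apart before and 5.7 after — 0.5 units closer together.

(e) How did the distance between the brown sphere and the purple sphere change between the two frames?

-1.8

The distance was about 5.2 in the first image and 3.4 in the second, so they moved 1.8 units closer together.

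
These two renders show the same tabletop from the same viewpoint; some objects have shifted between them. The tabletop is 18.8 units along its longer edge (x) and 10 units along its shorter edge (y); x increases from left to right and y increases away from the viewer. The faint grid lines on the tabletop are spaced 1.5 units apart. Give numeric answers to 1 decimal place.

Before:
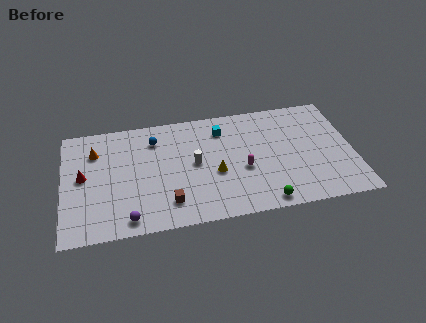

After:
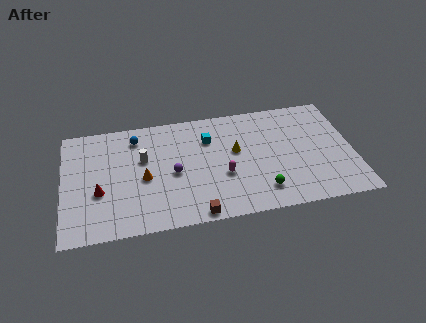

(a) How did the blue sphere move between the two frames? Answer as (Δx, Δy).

(-1.2, 0.4)

The blue sphere started near (6.0, 7.8) and ended near (4.8, 8.2).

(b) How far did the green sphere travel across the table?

1.0

The green sphere was near (12.8, 1.0) before and (12.7, 2.0) after, so it travelled √(0.1² + 1.0²) ≈ 1.0 units.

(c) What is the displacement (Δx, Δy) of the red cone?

(1.0, -1.5)

The red cone started near (1.3, 5.3) and ended near (2.3, 3.8).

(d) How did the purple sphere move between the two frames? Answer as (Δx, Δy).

(3.0, 3.4)

From the two frames, the purple sphere sits at roughly (4.1, 1.2) before and (7.1, 4.6) after.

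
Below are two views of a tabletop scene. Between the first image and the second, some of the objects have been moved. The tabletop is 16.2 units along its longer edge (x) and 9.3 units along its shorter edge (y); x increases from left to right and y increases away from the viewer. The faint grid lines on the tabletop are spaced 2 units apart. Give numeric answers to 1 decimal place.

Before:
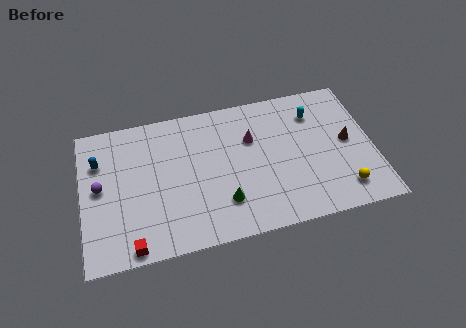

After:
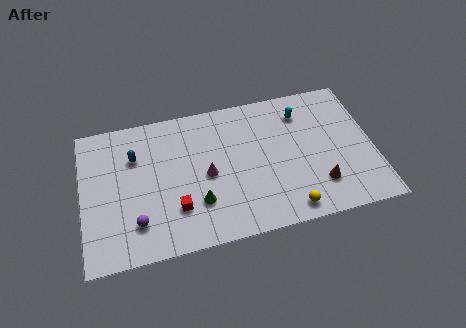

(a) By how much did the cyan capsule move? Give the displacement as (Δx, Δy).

(-0.7, 0.2)

From the two frames, the cyan capsule sits at roughly (13.1, 7.1) before and (12.4, 7.3) after.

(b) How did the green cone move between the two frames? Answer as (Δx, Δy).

(-1.4, 0.3)

The green cone started near (7.7, 2.4) and ended near (6.3, 2.7).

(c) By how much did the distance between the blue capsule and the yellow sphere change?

-4.4

They were about 14.2 units apart before and 9.8 after — 4.4 units closer together.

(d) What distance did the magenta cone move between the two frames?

3.2

The magenta cone moved from about (9.5, 6.2) to (6.9, 4.4), a distance of √(2.6² + 1.8²) ≈ 3.2.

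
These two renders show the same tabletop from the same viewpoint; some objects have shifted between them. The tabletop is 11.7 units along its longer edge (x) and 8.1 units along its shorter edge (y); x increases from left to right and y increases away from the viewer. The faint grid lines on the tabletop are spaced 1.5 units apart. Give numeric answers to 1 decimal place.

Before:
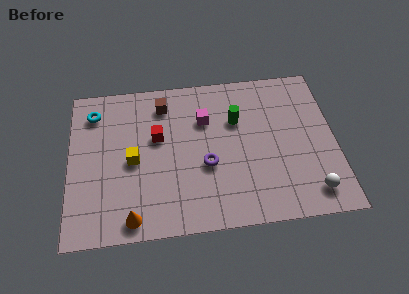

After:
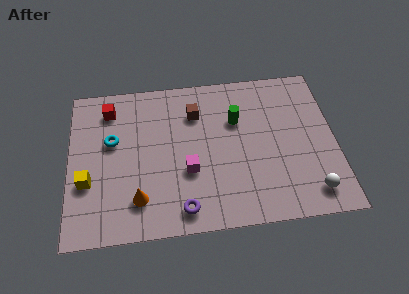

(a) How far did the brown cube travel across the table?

1.5

The brown cube moved from about (4.2, 6.6) to (5.6, 6.0), a distance of √(1.4² + 0.6²) ≈ 1.5.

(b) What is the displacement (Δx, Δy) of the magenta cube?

(-0.8, -2.6)

From the two frames, the magenta cube sits at roughly (6.0, 5.6) before and (5.2, 3.0) after.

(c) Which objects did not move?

the green cylinder and the white sphere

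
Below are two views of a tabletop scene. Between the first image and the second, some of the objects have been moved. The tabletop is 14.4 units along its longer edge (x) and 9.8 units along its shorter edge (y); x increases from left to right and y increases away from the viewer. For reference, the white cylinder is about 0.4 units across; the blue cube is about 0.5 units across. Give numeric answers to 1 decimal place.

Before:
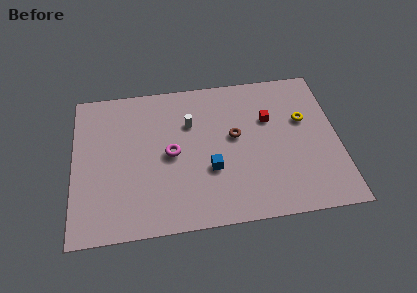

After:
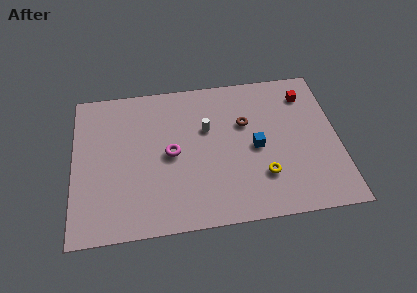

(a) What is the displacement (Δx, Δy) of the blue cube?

(2.5, 1.1)

The blue cube was at about (7.4, 3.5) and moved to about (9.9, 4.6).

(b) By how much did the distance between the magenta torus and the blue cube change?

+2.1

They were about 2.5 units apart before and 4.6 after — 2.1 units further apart.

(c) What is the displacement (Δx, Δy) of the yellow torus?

(-2.4, -3.4)

The yellow torus started near (12.6, 6.1) and ended near (10.2, 2.7).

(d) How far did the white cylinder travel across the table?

1.0

From (6.4, 6.7) to (7.3, 6.2), the white cylinder covered √(0.9² + 0.5²) ≈ 1.0 units.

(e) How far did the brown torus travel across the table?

1.0

The brown torus was near (8.8, 5.5) before and (9.4, 6.3) after, so it travelled √(0.6² + 0.8²) ≈ 1.0 units.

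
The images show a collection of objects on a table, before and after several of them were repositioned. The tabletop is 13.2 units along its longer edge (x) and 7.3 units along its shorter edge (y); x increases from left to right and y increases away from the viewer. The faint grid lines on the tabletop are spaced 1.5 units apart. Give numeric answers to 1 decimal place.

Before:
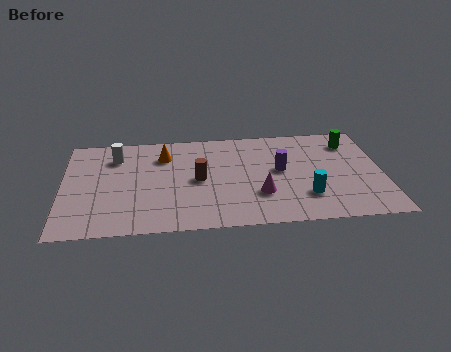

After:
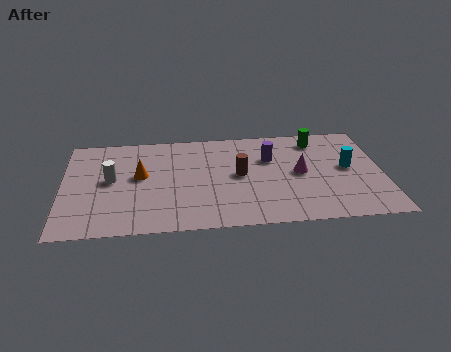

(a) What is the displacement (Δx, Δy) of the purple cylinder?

(-0.4, 0.9)

The purple cylinder started near (9.0, 4.0) and ended near (8.6, 4.9).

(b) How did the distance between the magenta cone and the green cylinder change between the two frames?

-2.7

The distance was about 5.2 in the first image and 2.5 in the second, so they moved 2.7 units closer together.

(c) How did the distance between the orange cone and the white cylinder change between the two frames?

-0.8

Before: roughly 2.0 units apart; after: 1.2. That's 0.8 units closer together.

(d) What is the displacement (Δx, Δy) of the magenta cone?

(1.7, 1.4)

The magenta cone started near (8.1, 2.3) and ended near (9.8, 3.7).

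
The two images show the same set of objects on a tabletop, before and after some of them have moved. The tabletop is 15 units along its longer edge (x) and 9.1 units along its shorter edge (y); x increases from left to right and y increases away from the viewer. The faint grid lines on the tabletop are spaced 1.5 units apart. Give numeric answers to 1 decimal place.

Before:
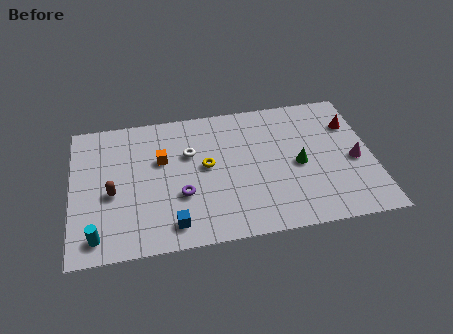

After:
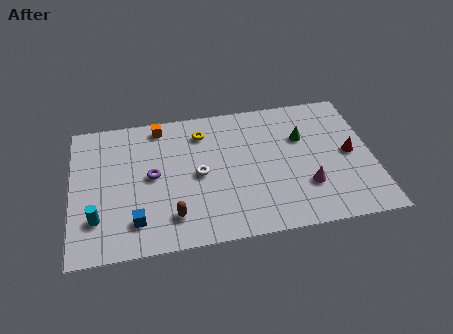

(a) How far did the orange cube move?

2.3

The orange cube moved from about (4.5, 5.7) to (4.5, 8.0), a distance of √(0.0² + 2.3²) ≈ 2.3.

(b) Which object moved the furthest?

the brown capsule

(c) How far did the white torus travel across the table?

1.6

The white torus was near (5.9, 5.9) before and (6.3, 4.4) after, so it travelled √(0.4² + 1.5²) ≈ 1.6 units.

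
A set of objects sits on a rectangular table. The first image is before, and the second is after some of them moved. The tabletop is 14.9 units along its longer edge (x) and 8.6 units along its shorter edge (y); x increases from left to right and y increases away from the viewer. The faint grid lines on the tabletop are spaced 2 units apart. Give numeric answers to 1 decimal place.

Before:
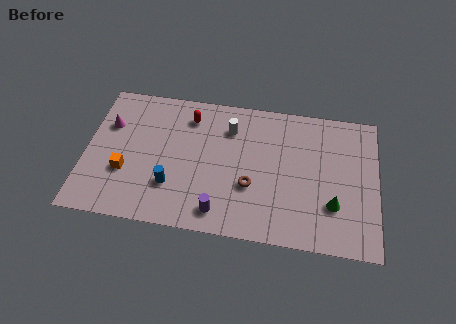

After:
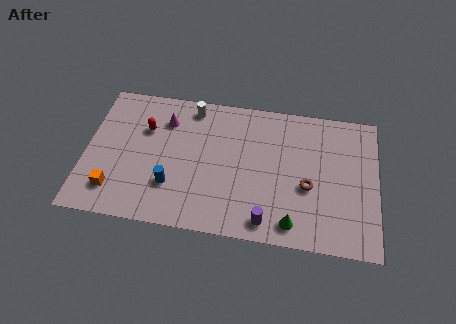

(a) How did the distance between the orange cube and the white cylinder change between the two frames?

+0.5

They were about 6.3 units apart before and 6.8 after — 0.5 units further apart.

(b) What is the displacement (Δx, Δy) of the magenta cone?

(2.9, 0.7)

From the two frames, the magenta cone sits at roughly (1.1, 5.8) before and (4.0, 6.5) after.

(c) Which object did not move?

the blue cylinder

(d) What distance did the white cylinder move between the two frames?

2.2

The white cylinder was near (7.3, 6.5) before and (5.3, 7.5) after, so it travelled √(2.0² + 1.0²) ≈ 2.2 units.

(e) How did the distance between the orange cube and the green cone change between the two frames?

-1.5

They were about 10.6 units apart before and 9.1 after — 1.5 units closer together.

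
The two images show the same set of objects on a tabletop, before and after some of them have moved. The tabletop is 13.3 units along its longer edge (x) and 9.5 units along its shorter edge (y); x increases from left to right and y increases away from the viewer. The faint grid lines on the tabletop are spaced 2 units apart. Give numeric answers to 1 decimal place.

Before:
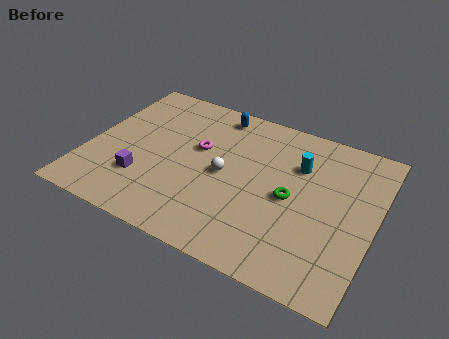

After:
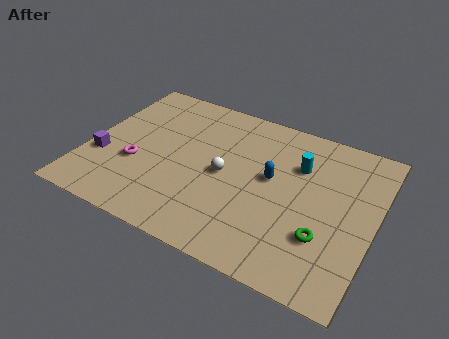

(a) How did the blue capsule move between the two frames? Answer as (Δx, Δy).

(3.0, -3.0)

From the two frames, the blue capsule sits at roughly (5.5, 8.3) before and (8.5, 5.3) after.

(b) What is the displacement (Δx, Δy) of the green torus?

(1.7, -1.6)

The green torus started near (9.5, 4.5) and ended near (11.2, 2.9).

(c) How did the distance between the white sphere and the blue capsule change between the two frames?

-1.6

The distance was about 3.8 in the first image and 2.2 in the second, so they moved 1.6 units closer together.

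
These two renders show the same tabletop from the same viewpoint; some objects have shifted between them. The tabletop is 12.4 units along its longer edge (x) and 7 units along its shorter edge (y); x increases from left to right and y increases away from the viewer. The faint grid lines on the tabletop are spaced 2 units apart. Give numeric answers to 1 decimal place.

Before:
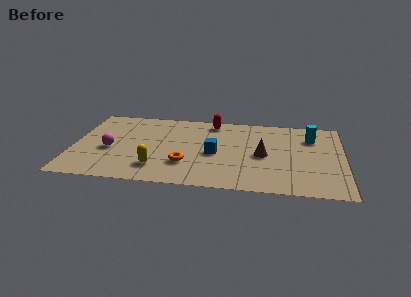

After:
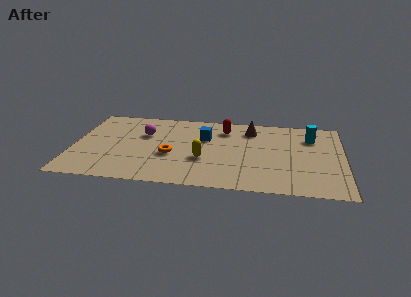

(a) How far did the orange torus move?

1.0

From (5.2, 2.1) to (4.5, 2.8), the orange torus covered √(0.7² + 0.7²) ≈ 1.0 units.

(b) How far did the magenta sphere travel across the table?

2.2

The magenta sphere moved from about (1.7, 3.0) to (3.2, 4.6), a distance of √(1.5² + 1.6²) ≈ 2.2.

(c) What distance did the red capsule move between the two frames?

0.8

From (6.3, 6.1) to (6.9, 5.5), the red capsule covered √(0.6² + 0.6²) ≈ 0.8 units.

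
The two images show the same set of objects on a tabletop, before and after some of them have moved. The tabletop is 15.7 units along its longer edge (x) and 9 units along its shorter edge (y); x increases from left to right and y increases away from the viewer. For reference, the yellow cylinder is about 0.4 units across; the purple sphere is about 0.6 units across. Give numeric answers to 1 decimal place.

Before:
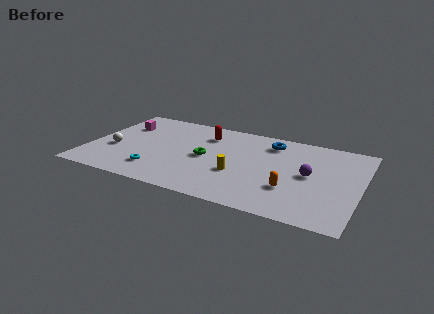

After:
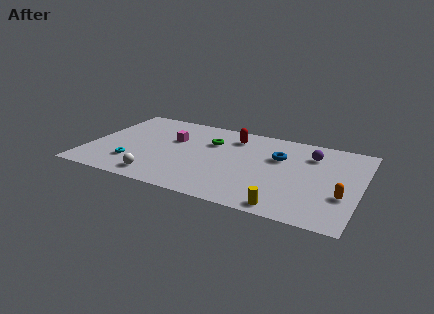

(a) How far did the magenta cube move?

3.2

The magenta cube was near (1.6, 6.4) before and (4.7, 5.7) after, so it travelled √(3.1² + 0.7²) ≈ 3.2 units.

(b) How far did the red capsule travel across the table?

1.6

From (6.5, 6.9) to (8.1, 7.2), the red capsule covered √(1.6² + 0.3²) ≈ 1.6 units.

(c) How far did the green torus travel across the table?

1.8

From (6.8, 4.4) to (6.9, 6.2), the green torus covered √(0.1² + 1.8²) ≈ 1.8 units.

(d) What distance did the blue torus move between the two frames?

1.5

From (10.3, 7.3) to (10.9, 5.9), the blue torus covered √(0.6² + 1.4²) ≈ 1.5 units.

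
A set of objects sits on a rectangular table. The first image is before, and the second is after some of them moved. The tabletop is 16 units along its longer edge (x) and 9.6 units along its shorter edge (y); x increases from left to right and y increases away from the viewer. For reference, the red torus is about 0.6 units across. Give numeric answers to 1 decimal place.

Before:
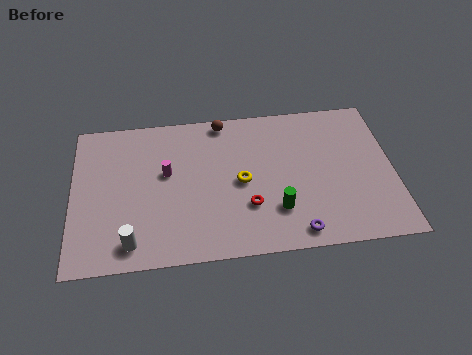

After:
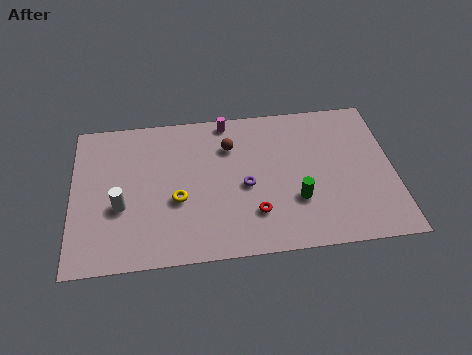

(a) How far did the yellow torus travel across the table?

3.3

The yellow torus moved from about (8.4, 4.6) to (5.2, 3.8), a distance of √(3.2² + 0.8²) ≈ 3.3.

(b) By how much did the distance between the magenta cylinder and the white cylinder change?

+2.8

The distance was about 4.6 in the first image and 7.4 in the second, so they moved 2.8 units further apart.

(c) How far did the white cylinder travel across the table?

2.4

The white cylinder moved from about (2.9, 1.4) to (2.4, 3.7), a distance of √(0.5² + 2.3²) ≈ 2.4.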